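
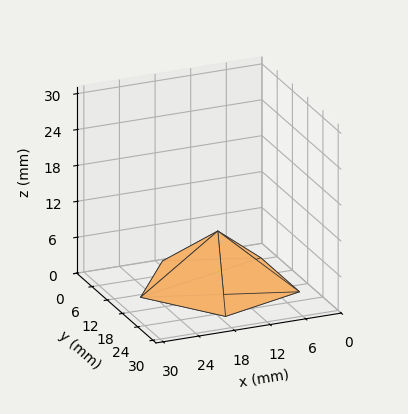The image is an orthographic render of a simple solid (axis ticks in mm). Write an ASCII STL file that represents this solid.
Reading the render: the shape is a regular 5-sided pyramid, base circumscribed radius ≈ 13 mm, apex at z ≈ 9 mm (dimensions read to the nearest mm from the axis ticks). For the STL, each face is triangulated and given an outward normal.

solid part
  facet normal 0.0000 0.0000 -1.0000
    outer loop
      vertex 2.5 20.6 0.0
      vertex 17.0 25.4 0.0
      vertex 26.0 13.0 0.0
    endloop
  endfacet
  facet normal 0.0000 0.0000 -1.0000
    outer loop
      vertex 2.5 5.4 0.0
      vertex 2.5 20.6 0.0
      vertex 26.0 13.0 0.0
    endloop
  endfacet
  facet normal 0.0000 0.0000 -1.0000
    outer loop
      vertex 17.0 0.6 0.0
      vertex 2.5 5.4 0.0
      vertex 26.0 13.0 0.0
    endloop
  endfacet
  facet normal 0.5261 0.3818 0.7599
    outer loop
      vertex 26.0 13.0 0.0
      vertex 17.0 25.4 0.0
      vertex 13.0 13.0 9.0
    endloop
  endfacet
  facet normal -0.2044 0.6173 0.7597
    outer loop
      vertex 17.0 25.4 0.0
      vertex 2.5 20.6 0.0
      vertex 13.0 13.0 9.0
    endloop
  endfacet
  facet normal -0.6508 0.0000 0.7593
    outer loop
      vertex 2.5 20.6 0.0
      vertex 2.5 5.4 0.0
      vertex 13.0 13.0 9.0
    endloop
  endfacet
  facet normal -0.2044 -0.6173 0.7597
    outer loop
      vertex 2.5 5.4 0.0
      vertex 17.0 0.6 0.0
      vertex 13.0 13.0 9.0
    endloop
  endfacet
  facet normal 0.5261 -0.3818 0.7599
    outer loop
      vertex 17.0 0.6 0.0
      vertex 26.0 13.0 0.0
      vertex 13.0 13.0 9.0
    endloop
  endfacet
endsolid part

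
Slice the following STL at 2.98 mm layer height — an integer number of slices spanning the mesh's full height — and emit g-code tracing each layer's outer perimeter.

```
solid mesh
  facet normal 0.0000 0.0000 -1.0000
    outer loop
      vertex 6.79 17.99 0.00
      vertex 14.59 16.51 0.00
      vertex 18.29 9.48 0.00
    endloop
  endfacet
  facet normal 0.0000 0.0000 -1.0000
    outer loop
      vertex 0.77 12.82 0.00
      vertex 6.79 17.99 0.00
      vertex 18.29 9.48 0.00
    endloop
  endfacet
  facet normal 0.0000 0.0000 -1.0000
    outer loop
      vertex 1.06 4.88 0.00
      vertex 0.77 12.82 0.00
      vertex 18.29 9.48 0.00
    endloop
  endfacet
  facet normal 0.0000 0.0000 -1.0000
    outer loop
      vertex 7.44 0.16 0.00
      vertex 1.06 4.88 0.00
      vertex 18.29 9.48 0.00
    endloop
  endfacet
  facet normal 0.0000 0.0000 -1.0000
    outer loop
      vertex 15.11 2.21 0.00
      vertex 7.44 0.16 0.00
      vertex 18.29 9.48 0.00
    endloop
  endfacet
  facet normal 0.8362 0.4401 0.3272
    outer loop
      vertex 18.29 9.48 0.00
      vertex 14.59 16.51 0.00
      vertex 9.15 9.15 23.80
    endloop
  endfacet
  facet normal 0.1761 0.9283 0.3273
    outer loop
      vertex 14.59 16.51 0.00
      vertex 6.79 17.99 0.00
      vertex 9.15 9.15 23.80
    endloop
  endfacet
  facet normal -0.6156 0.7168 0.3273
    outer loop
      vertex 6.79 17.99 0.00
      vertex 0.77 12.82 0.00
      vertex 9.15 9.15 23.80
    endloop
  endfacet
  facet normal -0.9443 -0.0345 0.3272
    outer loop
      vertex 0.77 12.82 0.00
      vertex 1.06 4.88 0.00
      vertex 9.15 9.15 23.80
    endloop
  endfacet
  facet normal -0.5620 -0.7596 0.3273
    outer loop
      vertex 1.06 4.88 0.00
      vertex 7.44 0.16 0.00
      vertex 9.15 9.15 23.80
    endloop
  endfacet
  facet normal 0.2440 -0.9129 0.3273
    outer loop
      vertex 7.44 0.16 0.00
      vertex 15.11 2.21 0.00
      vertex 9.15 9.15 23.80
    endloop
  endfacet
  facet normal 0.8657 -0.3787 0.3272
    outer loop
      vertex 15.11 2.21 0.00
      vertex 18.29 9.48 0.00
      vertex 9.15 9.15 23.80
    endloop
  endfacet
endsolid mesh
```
; perimeter-only toolpath
G21 ; units = mm
G90 ; absolute positioning
G28 ; home
; layer 1
G0 Z2.98
G0 X17.15 Y9.44
G1 X13.91 Y15.59
G1 X7.08 Y16.88
G1 X1.82 Y12.36
G1 X2.07 Y5.41
G1 X7.65 Y1.28
G1 X14.37 Y3.08
G1 X17.15 Y9.44
; layer 2
G0 Z5.95
G0 X16.00 Y9.40
G1 X13.23 Y14.67
G1 X7.38 Y15.78
G1 X2.87 Y11.90
G1 X3.08 Y5.95
G1 X7.87 Y2.41
G1 X13.62 Y3.95
G1 X16.00 Y9.40
; layer 3
G0 Z8.93
G0 X14.86 Y9.36
G1 X12.55 Y13.75
G1 X7.68 Y14.67
G1 X3.91 Y11.44
G1 X4.09 Y6.48
G1 X8.08 Y3.53
G1 X12.88 Y4.81
G1 X14.86 Y9.36
; layer 4
G0 Z11.90
G0 X13.72 Y9.32
G1 X11.87 Y12.83
G1 X7.97 Y13.57
G1 X4.96 Y10.98
G1 X5.11 Y7.02
G1 X8.29 Y4.66
G1 X12.13 Y5.68
G1 X13.72 Y9.32
; layer 5
G0 Z14.88
G0 X12.58 Y9.27
G1 X11.19 Y11.91
G1 X8.27 Y12.46
G1 X6.01 Y10.53
G1 X6.12 Y7.55
G1 X8.51 Y5.78
G1 X11.38 Y6.55
G1 X12.58 Y9.27
; layer 6
G0 Z17.85
G0 X11.44 Y9.23
G1 X10.51 Y10.99
G1 X8.56 Y11.36
G1 X7.06 Y10.07
G1 X7.13 Y8.08
G1 X8.72 Y6.90
G1 X10.64 Y7.42
G1 X11.44 Y9.23
; layer 7
G0 Z20.82
G0 X10.29 Y9.19
G1 X9.83 Y10.07
G1 X8.86 Y10.26
G1 X8.10 Y9.61
G1 X8.14 Y8.62
G1 X8.94 Y8.03
G1 X9.90 Y8.28
G1 X10.29 Y9.19
M2 ; end

The solid is a regular 7-sided pyramid, base circumscribed radius ≈ 9.15 mm, apex at z ≈ 23.8 mm. Slicing at Δz = 2.98 mm — 8 equal slices spanning the solid's height, so layer i sits at z = i·h/8 — gives 7 non-empty perimeters. Each is a 7-segment closed polygon; G0 lifts to the layer z and rapids to the start vertex, then G1 traces the edges. The cross-section shrinks linearly with z (the slice at the apex is degenerate and omitted).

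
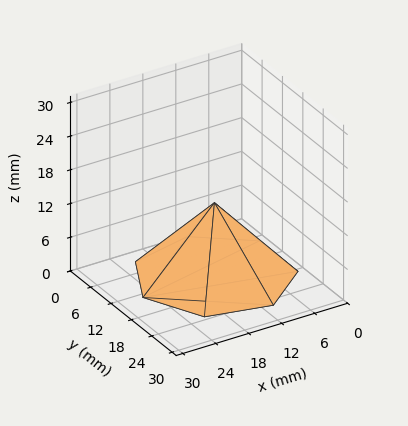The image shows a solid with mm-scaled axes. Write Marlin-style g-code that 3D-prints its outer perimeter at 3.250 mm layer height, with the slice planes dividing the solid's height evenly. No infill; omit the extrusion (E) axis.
Reading the render: the shape is a regular 7-sided pyramid, base circumscribed radius ≈ 13 mm, apex at z ≈ 13 mm (dimensions read to the nearest mm from the axis ticks). For the g-code, the solid's height is divided into equal slices at the stated Δz and each level perimeter traced with G1 moves after a G0 lift.

; perimeter-only toolpath
G21 ; units = mm
G90 ; absolute positioning
G28 ; home
; layer 1
G0 Z3.250
G0 X22.750 Y13.000
G1 X19.079 Y20.623
G1 X10.830 Y22.505
G1 X4.215 Y17.230
G1 X4.215 Y8.770
G1 X10.830 Y3.494
G1 X19.079 Y5.377
G1 X22.750 Y13.000
; layer 2
G0 Z6.500
G0 X19.500 Y13.000
G1 X17.053 Y18.082
G1 X11.553 Y19.337
G1 X7.143 Y15.820
G1 X7.143 Y10.180
G1 X11.553 Y6.663
G1 X17.053 Y7.918
G1 X19.500 Y13.000
; layer 3
G0 Z9.750
G0 X16.250 Y13.000
G1 X15.026 Y15.541
G1 X12.277 Y16.169
G1 X10.072 Y14.410
G1 X10.072 Y11.590
G1 X12.277 Y9.832
G1 X15.026 Y10.459
G1 X16.250 Y13.000
M2 ; end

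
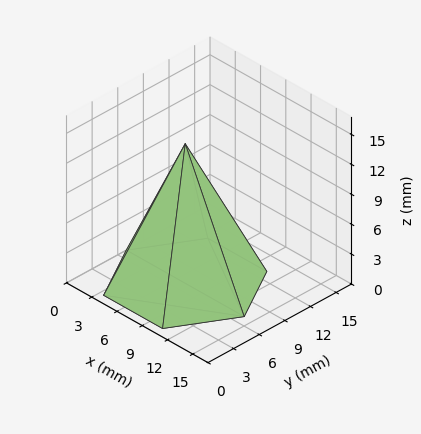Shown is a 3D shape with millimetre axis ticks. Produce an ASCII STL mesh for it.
Reading the render: the shape is a regular 6-sided pyramid, base circumscribed radius ≈ 7 mm, apex at z ≈ 14 mm (dimensions read to the nearest mm from the axis ticks). For the STL, each face is triangulated and given an outward normal.

solid part
  facet normal 0.0000 0.0000 -1.0000
    outer loop
      vertex 3.5 13.1 0.0
      vertex 10.5 13.1 0.0
      vertex 14.0 7.0 0.0
    endloop
  endfacet
  facet normal 0.0000 0.0000 -1.0000
    outer loop
      vertex 0.0 7.0 0.0
      vertex 3.5 13.1 0.0
      vertex 14.0 7.0 0.0
    endloop
  endfacet
  facet normal 0.0000 0.0000 -1.0000
    outer loop
      vertex 3.5 0.9 0.0
      vertex 0.0 7.0 0.0
      vertex 14.0 7.0 0.0
    endloop
  endfacet
  facet normal 0.0000 0.0000 -1.0000
    outer loop
      vertex 10.5 0.9 0.0
      vertex 3.5 0.9 0.0
      vertex 14.0 7.0 0.0
    endloop
  endfacet
  facet normal 0.7958 0.4566 0.3979
    outer loop
      vertex 14.0 7.0 0.0
      vertex 10.5 13.1 0.0
      vertex 7.0 7.0 14.0
    endloop
  endfacet
  facet normal 0.0000 0.9168 0.3994
    outer loop
      vertex 10.5 13.1 0.0
      vertex 3.5 13.1 0.0
      vertex 7.0 7.0 14.0
    endloop
  endfacet
  facet normal -0.7958 0.4566 0.3979
    outer loop
      vertex 3.5 13.1 0.0
      vertex 0.0 7.0 0.0
      vertex 7.0 7.0 14.0
    endloop
  endfacet
  facet normal -0.7958 -0.4566 0.3979
    outer loop
      vertex 0.0 7.0 0.0
      vertex 3.5 0.9 0.0
      vertex 7.0 7.0 14.0
    endloop
  endfacet
  facet normal 0.0000 -0.9168 0.3994
    outer loop
      vertex 3.5 0.9 0.0
      vertex 10.5 0.9 0.0
      vertex 7.0 7.0 14.0
    endloop
  endfacet
  facet normal 0.7958 -0.4566 0.3979
    outer loop
      vertex 10.5 0.9 0.0
      vertex 14.0 7.0 0.0
      vertex 7.0 7.0 14.0
    endloop
  endfacet
endsolid part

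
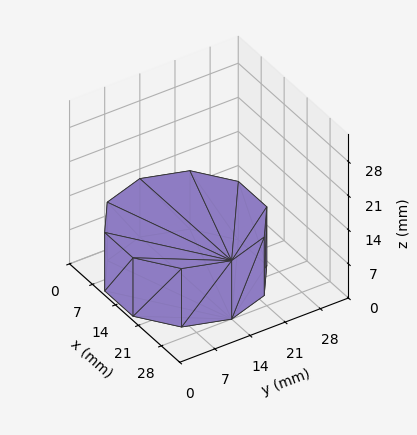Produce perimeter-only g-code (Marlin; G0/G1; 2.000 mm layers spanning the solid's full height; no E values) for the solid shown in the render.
Reading the render: the shape is a regular 10-sided prism (a cylinder approximated with 10 flat sides), circumscribed radius ≈ 14 mm, height ≈ 12 mm (dimensions read to the nearest mm from the axis ticks). For the g-code, the solid's height is divided into equal slices at the stated Δz and each level perimeter traced with G1 moves after a G0 lift.

; perimeter-only toolpath
G21 ; units = mm
G90 ; absolute positioning
G28 ; home
; layer 1
G0 Z2.000
G0 X28.000 Y14.000
G1 X25.326 Y22.229
G1 X18.326 Y27.315
G1 X9.674 Y27.315
G1 X2.674 Y22.229
G1 X0.000 Y14.000
G1 X2.674 Y5.771
G1 X9.674 Y0.685
G1 X18.326 Y0.685
G1 X25.326 Y5.771
G1 X28.000 Y14.000
; layer 2
G0 Z4.000
G0 X28.000 Y14.000
G1 X25.326 Y22.229
G1 X18.326 Y27.315
G1 X9.674 Y27.315
G1 X2.674 Y22.229
G1 X0.000 Y14.000
G1 X2.674 Y5.771
G1 X9.674 Y0.685
G1 X18.326 Y0.685
G1 X25.326 Y5.771
G1 X28.000 Y14.000
; layer 3
G0 Z6.000
G0 X28.000 Y14.000
G1 X25.326 Y22.229
G1 X18.326 Y27.315
G1 X9.674 Y27.315
G1 X2.674 Y22.229
G1 X0.000 Y14.000
G1 X2.674 Y5.771
G1 X9.674 Y0.685
G1 X18.326 Y0.685
G1 X25.326 Y5.771
G1 X28.000 Y14.000
; layer 4
G0 Z8.000
G0 X28.000 Y14.000
G1 X25.326 Y22.229
G1 X18.326 Y27.315
G1 X9.674 Y27.315
G1 X2.674 Y22.229
G1 X0.000 Y14.000
G1 X2.674 Y5.771
G1 X9.674 Y0.685
G1 X18.326 Y0.685
G1 X25.326 Y5.771
G1 X28.000 Y14.000
; layer 5
G0 Z10.000
G0 X28.000 Y14.000
G1 X25.326 Y22.229
G1 X18.326 Y27.315
G1 X9.674 Y27.315
G1 X2.674 Y22.229
G1 X0.000 Y14.000
G1 X2.674 Y5.771
G1 X9.674 Y0.685
G1 X18.326 Y0.685
G1 X25.326 Y5.771
G1 X28.000 Y14.000
; layer 6
G0 Z12.000
G0 X28.000 Y14.000
G1 X25.326 Y22.229
G1 X18.326 Y27.315
G1 X9.674 Y27.315
G1 X2.674 Y22.229
G1 X0.000 Y14.000
G1 X2.674 Y5.771
G1 X9.674 Y0.685
G1 X18.326 Y0.685
G1 X25.326 Y5.771
G1 X28.000 Y14.000
M2 ; end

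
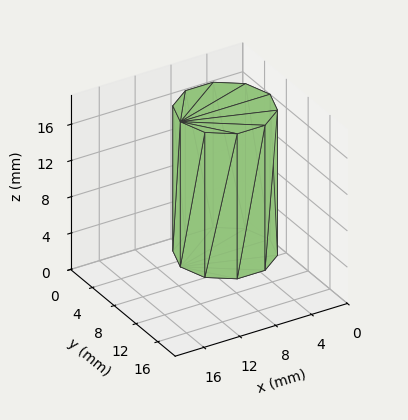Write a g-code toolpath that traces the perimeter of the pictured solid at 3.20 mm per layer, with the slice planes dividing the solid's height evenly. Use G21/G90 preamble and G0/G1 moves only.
Reading the render: the shape is a regular 10-sided prism (a cylinder approximated with 10 flat sides), circumscribed radius ≈ 5 mm, height ≈ 16 mm (dimensions read to the nearest mm from the axis ticks). For the g-code, the solid's height is divided into equal slices at the stated Δz and each level perimeter traced with G1 moves after a G0 lift.

; perimeter-only toolpath
G21 ; units = mm
G90 ; absolute positioning
G28 ; home
; layer 1
G0 Z3.20
G0 X10.00 Y5.00
G1 X9.05 Y7.94
G1 X6.55 Y9.76
G1 X3.45 Y9.76
G1 X0.95 Y7.94
G1 X0.00 Y5.00
G1 X0.95 Y2.06
G1 X3.45 Y0.24
G1 X6.55 Y0.24
G1 X9.05 Y2.06
G1 X10.00 Y5.00
; layer 2
G0 Z6.40
G0 X10.00 Y5.00
G1 X9.05 Y7.94
G1 X6.55 Y9.76
G1 X3.45 Y9.76
G1 X0.95 Y7.94
G1 X0.00 Y5.00
G1 X0.95 Y2.06
G1 X3.45 Y0.24
G1 X6.55 Y0.24
G1 X9.05 Y2.06
G1 X10.00 Y5.00
; layer 3
G0 Z9.60
G0 X10.00 Y5.00
G1 X9.05 Y7.94
G1 X6.55 Y9.76
G1 X3.45 Y9.76
G1 X0.95 Y7.94
G1 X0.00 Y5.00
G1 X0.95 Y2.06
G1 X3.45 Y0.24
G1 X6.55 Y0.24
G1 X9.05 Y2.06
G1 X10.00 Y5.00
; layer 4
G0 Z12.80
G0 X10.00 Y5.00
G1 X9.05 Y7.94
G1 X6.55 Y9.76
G1 X3.45 Y9.76
G1 X0.95 Y7.94
G1 X0.00 Y5.00
G1 X0.95 Y2.06
G1 X3.45 Y0.24
G1 X6.55 Y0.24
G1 X9.05 Y2.06
G1 X10.00 Y5.00
; layer 5
G0 Z16.00
G0 X10.00 Y5.00
G1 X9.05 Y7.94
G1 X6.55 Y9.76
G1 X3.45 Y9.76
G1 X0.95 Y7.94
G1 X0.00 Y5.00
G1 X0.95 Y2.06
G1 X3.45 Y0.24
G1 X6.55 Y0.24
G1 X9.05 Y2.06
G1 X10.00 Y5.00
M2 ; end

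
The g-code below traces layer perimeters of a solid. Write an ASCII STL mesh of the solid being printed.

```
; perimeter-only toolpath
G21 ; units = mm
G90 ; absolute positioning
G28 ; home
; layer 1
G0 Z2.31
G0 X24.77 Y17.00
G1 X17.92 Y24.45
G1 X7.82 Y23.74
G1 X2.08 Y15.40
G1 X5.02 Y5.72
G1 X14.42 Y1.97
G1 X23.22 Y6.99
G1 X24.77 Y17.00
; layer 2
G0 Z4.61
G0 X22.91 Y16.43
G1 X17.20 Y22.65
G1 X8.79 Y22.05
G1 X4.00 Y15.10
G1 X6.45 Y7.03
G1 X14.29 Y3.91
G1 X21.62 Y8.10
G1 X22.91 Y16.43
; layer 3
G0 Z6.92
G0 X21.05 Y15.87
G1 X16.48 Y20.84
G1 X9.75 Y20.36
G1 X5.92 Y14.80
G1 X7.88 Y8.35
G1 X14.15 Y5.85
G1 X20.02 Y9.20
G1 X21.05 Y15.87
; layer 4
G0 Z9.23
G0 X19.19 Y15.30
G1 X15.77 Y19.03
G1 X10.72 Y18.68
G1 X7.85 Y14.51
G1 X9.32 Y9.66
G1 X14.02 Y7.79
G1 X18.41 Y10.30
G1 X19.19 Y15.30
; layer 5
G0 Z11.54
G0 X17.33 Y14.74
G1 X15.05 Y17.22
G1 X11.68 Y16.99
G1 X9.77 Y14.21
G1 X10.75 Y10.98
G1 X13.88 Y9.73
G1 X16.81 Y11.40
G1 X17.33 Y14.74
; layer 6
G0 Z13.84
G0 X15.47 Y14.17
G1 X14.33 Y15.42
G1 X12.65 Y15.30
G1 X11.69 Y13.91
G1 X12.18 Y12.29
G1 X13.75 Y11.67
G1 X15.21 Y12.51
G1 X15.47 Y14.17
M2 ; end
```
solid part
  facet normal 0.0000 0.0000 -1.0000
    outer loop
      vertex 6.86 25.43 0.00
      vertex 18.64 26.26 0.00
      vertex 26.63 17.56 0.00
    endloop
  endfacet
  facet normal 0.0000 0.0000 -1.0000
    outer loop
      vertex 0.16 15.70 0.00
      vertex 6.86 25.43 0.00
      vertex 26.63 17.56 0.00
    endloop
  endfacet
  facet normal 0.0000 0.0000 -1.0000
    outer loop
      vertex 3.59 4.40 0.00
      vertex 0.16 15.70 0.00
      vertex 26.63 17.56 0.00
    endloop
  endfacet
  facet normal 0.0000 0.0000 -1.0000
    outer loop
      vertex 14.56 0.03 0.00
      vertex 3.59 4.40 0.00
      vertex 26.63 17.56 0.00
    endloop
  endfacet
  facet normal 0.0000 0.0000 -1.0000
    outer loop
      vertex 24.82 5.89 0.00
      vertex 14.56 0.03 0.00
      vertex 26.63 17.56 0.00
    endloop
  endfacet
  facet normal 0.5866 0.5387 0.6047
    outer loop
      vertex 26.63 17.56 0.00
      vertex 18.64 26.26 0.00
      vertex 13.61 13.61 16.15
    endloop
  endfacet
  facet normal -0.0560 0.7944 0.6048
    outer loop
      vertex 18.64 26.26 0.00
      vertex 6.86 25.43 0.00
      vertex 13.61 13.61 16.15
    endloop
  endfacet
  facet normal -0.6560 0.4517 0.6047
    outer loop
      vertex 6.86 25.43 0.00
      vertex 0.16 15.70 0.00
      vertex 13.61 13.61 16.15
    endloop
  endfacet
  facet normal -0.7621 -0.2313 0.6047
    outer loop
      vertex 0.16 15.70 0.00
      vertex 3.59 4.40 0.00
      vertex 13.61 13.61 16.15
    endloop
  endfacet
  facet normal -0.2947 -0.7399 0.6048
    outer loop
      vertex 3.59 4.40 0.00
      vertex 14.56 0.03 0.00
      vertex 13.61 13.61 16.15
    endloop
  endfacet
  facet normal 0.3950 -0.6916 0.6047
    outer loop
      vertex 14.56 0.03 0.00
      vertex 24.82 5.89 0.00
      vertex 13.61 13.61 16.15
    endloop
  endfacet
  facet normal 0.7871 -0.1221 0.6047
    outer loop
      vertex 24.82 5.89 0.00
      vertex 26.63 17.56 0.00
      vertex 13.61 13.61 16.15
    endloop
  endfacet
endsolid part

The G0 Z moves step by Δz≈2.31 mm. The G1 loops shrink linearly with z, so the solid tapers from its base footprint up to z≈16.1. Closing with a flat bottom cap and the tapered top and triangulating gives 12 facets — a regular 7-sided pyramid, base circumscribed radius ≈ 13.6 mm, apex at z ≈ 16.1 mm.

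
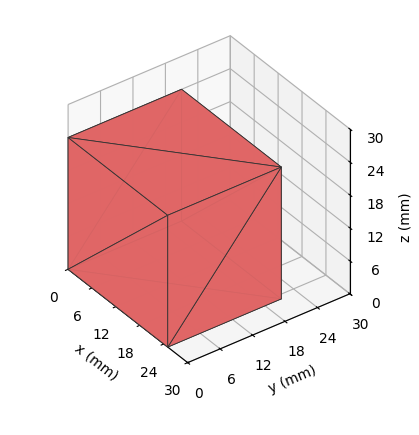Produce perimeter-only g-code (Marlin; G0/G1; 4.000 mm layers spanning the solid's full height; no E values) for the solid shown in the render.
Reading the render: the shape is a rectangular box, roughly 25 × 21 mm footprint and 24 mm tall (dimensions read to the nearest mm from the axis ticks). For the g-code, the solid's height is divided into equal slices at the stated Δz and each level perimeter traced with G1 moves after a G0 lift.

; perimeter-only toolpath
G21 ; units = mm
G90 ; absolute positioning
G28 ; home
; layer 1
G0 Z4.000
G0 X0.000 Y0.000
G1 X25.000 Y0.000
G1 X25.000 Y21.000
G1 X0.000 Y21.000
G1 X0.000 Y0.000
; layer 2
G0 Z8.000
G0 X0.000 Y0.000
G1 X25.000 Y0.000
G1 X25.000 Y21.000
G1 X0.000 Y21.000
G1 X0.000 Y0.000
; layer 3
G0 Z12.000
G0 X0.000 Y0.000
G1 X25.000 Y0.000
G1 X25.000 Y21.000
G1 X0.000 Y21.000
G1 X0.000 Y0.000
; layer 4
G0 Z16.000
G0 X0.000 Y0.000
G1 X25.000 Y0.000
G1 X25.000 Y21.000
G1 X0.000 Y21.000
G1 X0.000 Y0.000
; layer 5
G0 Z20.000
G0 X0.000 Y0.000
G1 X25.000 Y0.000
G1 X25.000 Y21.000
G1 X0.000 Y21.000
G1 X0.000 Y0.000
; layer 6
G0 Z24.000
G0 X0.000 Y0.000
G1 X25.000 Y0.000
G1 X25.000 Y21.000
G1 X0.000 Y21.000
G1 X0.000 Y0.000
M2 ; end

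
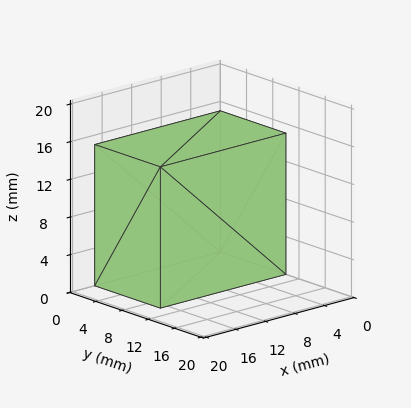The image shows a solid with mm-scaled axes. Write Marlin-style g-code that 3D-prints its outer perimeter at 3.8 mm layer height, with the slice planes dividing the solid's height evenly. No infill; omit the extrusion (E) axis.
Reading the render: the shape is a rectangular box, roughly 17 × 10 mm footprint and 15 mm tall (dimensions read to the nearest mm from the axis ticks). For the g-code, the solid's height is divided into equal slices at the stated Δz and each level perimeter traced with G1 moves after a G0 lift.

; perimeter-only toolpath
G21 ; units = mm
G90 ; absolute positioning
G28 ; home
; layer 1
G0 Z3.8
G0 X0.0 Y0.0
G1 X17.0 Y0.0
G1 X17.0 Y10.0
G1 X0.0 Y10.0
G1 X0.0 Y0.0
; layer 2
G0 Z7.5
G0 X0.0 Y0.0
G1 X17.0 Y0.0
G1 X17.0 Y10.0
G1 X0.0 Y10.0
G1 X0.0 Y0.0
; layer 3
G0 Z11.2
G0 X0.0 Y0.0
G1 X17.0 Y0.0
G1 X17.0 Y10.0
G1 X0.0 Y10.0
G1 X0.0 Y0.0
; layer 4
G0 Z15.0
G0 X0.0 Y0.0
G1 X17.0 Y0.0
G1 X17.0 Y10.0
G1 X0.0 Y10.0
G1 X0.0 Y0.0
M2 ; end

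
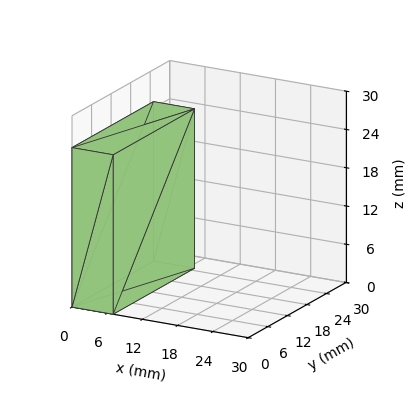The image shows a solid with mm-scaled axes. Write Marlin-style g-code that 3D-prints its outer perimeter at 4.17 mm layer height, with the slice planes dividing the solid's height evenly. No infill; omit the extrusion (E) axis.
Reading the render: the shape is a rectangular box, roughly 7 × 25 mm footprint and 25 mm tall (dimensions read to the nearest mm from the axis ticks). For the g-code, the solid's height is divided into equal slices at the stated Δz and each level perimeter traced with G1 moves after a G0 lift.

; perimeter-only toolpath
G21 ; units = mm
G90 ; absolute positioning
G28 ; home
; layer 1
G0 Z4.17
G0 X0.00 Y0.00
G1 X7.00 Y0.00
G1 X7.00 Y25.00
G1 X0.00 Y25.00
G1 X0.00 Y0.00
; layer 2
G0 Z8.33
G0 X0.00 Y0.00
G1 X7.00 Y0.00
G1 X7.00 Y25.00
G1 X0.00 Y25.00
G1 X0.00 Y0.00
; layer 3
G0 Z12.50
G0 X0.00 Y0.00
G1 X7.00 Y0.00
G1 X7.00 Y25.00
G1 X0.00 Y25.00
G1 X0.00 Y0.00
; layer 4
G0 Z16.67
G0 X0.00 Y0.00
G1 X7.00 Y0.00
G1 X7.00 Y25.00
G1 X0.00 Y25.00
G1 X0.00 Y0.00
; layer 5
G0 Z20.83
G0 X0.00 Y0.00
G1 X7.00 Y0.00
G1 X7.00 Y25.00
G1 X0.00 Y25.00
G1 X0.00 Y0.00
; layer 6
G0 Z25.00
G0 X0.00 Y0.00
G1 X7.00 Y0.00
G1 X7.00 Y25.00
G1 X0.00 Y25.00
G1 X0.00 Y0.00
M2 ; end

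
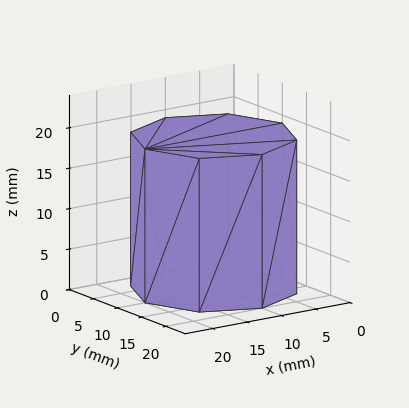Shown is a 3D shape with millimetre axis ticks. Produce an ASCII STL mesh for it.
Reading the render: the shape is a regular 8-sided prism (a cylinder approximated with 8 flat sides), circumscribed radius ≈ 10 mm, height ≈ 19 mm (dimensions read to the nearest mm from the axis ticks). For the STL, each face is triangulated and given an outward normal.

solid part
  facet normal 0.0000 0.0000 -1.0000
    outer loop
      vertex 10.0 20.0 0.0
      vertex 17.1 17.1 0.0
      vertex 20.0 10.0 0.0
    endloop
  endfacet
  facet normal 0.0000 0.0000 -1.0000
    outer loop
      vertex 2.9 17.1 0.0
      vertex 10.0 20.0 0.0
      vertex 20.0 10.0 0.0
    endloop
  endfacet
  facet normal 0.0000 0.0000 -1.0000
    outer loop
      vertex 0.0 10.0 0.0
      vertex 2.9 17.1 0.0
      vertex 20.0 10.0 0.0
    endloop
  endfacet
  facet normal 0.0000 0.0000 -1.0000
    outer loop
      vertex 2.9 2.9 0.0
      vertex 0.0 10.0 0.0
      vertex 20.0 10.0 0.0
    endloop
  endfacet
  facet normal 0.0000 0.0000 -1.0000
    outer loop
      vertex 10.0 0.0 0.0
      vertex 2.9 2.9 0.0
      vertex 20.0 10.0 0.0
    endloop
  endfacet
  facet normal 0.0000 0.0000 -1.0000
    outer loop
      vertex 17.1 2.9 0.0
      vertex 10.0 0.0 0.0
      vertex 20.0 10.0 0.0
    endloop
  endfacet
  facet normal 0.0000 0.0000 1.0000
    outer loop
      vertex 20.0 10.0 19.0
      vertex 17.1 17.1 19.0
      vertex 10.0 20.0 19.0
    endloop
  endfacet
  facet normal 0.0000 0.0000 1.0000
    outer loop
      vertex 20.0 10.0 19.0
      vertex 10.0 20.0 19.0
      vertex 2.9 17.1 19.0
    endloop
  endfacet
  facet normal 0.0000 0.0000 1.0000
    outer loop
      vertex 20.0 10.0 19.0
      vertex 2.9 17.1 19.0
      vertex 0.0 10.0 19.0
    endloop
  endfacet
  facet normal 0.0000 0.0000 1.0000
    outer loop
      vertex 20.0 10.0 19.0
      vertex 0.0 10.0 19.0
      vertex 2.9 2.9 19.0
    endloop
  endfacet
  facet normal 0.0000 0.0000 1.0000
    outer loop
      vertex 20.0 10.0 19.0
      vertex 2.9 2.9 19.0
      vertex 10.0 0.0 19.0
    endloop
  endfacet
  facet normal 0.0000 0.0000 1.0000
    outer loop
      vertex 20.0 10.0 19.0
      vertex 10.0 0.0 19.0
      vertex 17.1 2.9 19.0
    endloop
  endfacet
  facet normal 0.9258 0.3781 0.0000
    outer loop
      vertex 20.0 10.0 0.0
      vertex 17.1 17.1 0.0
      vertex 17.1 17.1 19.0
    endloop
  endfacet
  facet normal 0.9258 0.3781 0.0000
    outer loop
      vertex 20.0 10.0 0.0
      vertex 17.1 17.1 19.0
      vertex 20.0 10.0 19.0
    endloop
  endfacet
  facet normal 0.3781 0.9258 0.0000
    outer loop
      vertex 17.1 17.1 0.0
      vertex 10.0 20.0 0.0
      vertex 10.0 20.0 19.0
    endloop
  endfacet
  facet normal 0.3781 0.9258 0.0000
    outer loop
      vertex 17.1 17.1 0.0
      vertex 10.0 20.0 19.0
      vertex 17.1 17.1 19.0
    endloop
  endfacet
  facet normal -0.3781 0.9258 0.0000
    outer loop
      vertex 10.0 20.0 0.0
      vertex 2.9 17.1 0.0
      vertex 2.9 17.1 19.0
    endloop
  endfacet
  facet normal -0.3781 0.9258 0.0000
    outer loop
      vertex 10.0 20.0 0.0
      vertex 2.9 17.1 19.0
      vertex 10.0 20.0 19.0
    endloop
  endfacet
  facet normal -0.9258 0.3781 0.0000
    outer loop
      vertex 2.9 17.1 0.0
      vertex 0.0 10.0 0.0
      vertex 0.0 10.0 19.0
    endloop
  endfacet
  facet normal -0.9258 0.3781 0.0000
    outer loop
      vertex 2.9 17.1 0.0
      vertex 0.0 10.0 19.0
      vertex 2.9 17.1 19.0
    endloop
  endfacet
  facet normal -0.9258 -0.3781 0.0000
    outer loop
      vertex 0.0 10.0 0.0
      vertex 2.9 2.9 0.0
      vertex 2.9 2.9 19.0
    endloop
  endfacet
  facet normal -0.9258 -0.3781 0.0000
    outer loop
      vertex 0.0 10.0 0.0
      vertex 2.9 2.9 19.0
      vertex 0.0 10.0 19.0
    endloop
  endfacet
  facet normal -0.3781 -0.9258 0.0000
    outer loop
      vertex 2.9 2.9 0.0
      vertex 10.0 0.0 0.0
      vertex 10.0 0.0 19.0
    endloop
  endfacet
  facet normal -0.3781 -0.9258 0.0000
    outer loop
      vertex 2.9 2.9 0.0
      vertex 10.0 0.0 19.0
      vertex 2.9 2.9 19.0
    endloop
  endfacet
  facet normal 0.3781 -0.9258 0.0000
    outer loop
      vertex 10.0 0.0 0.0
      vertex 17.1 2.9 0.0
      vertex 17.1 2.9 19.0
    endloop
  endfacet
  facet normal 0.3781 -0.9258 0.0000
    outer loop
      vertex 10.0 0.0 0.0
      vertex 17.1 2.9 19.0
      vertex 10.0 0.0 19.0
    endloop
  endfacet
  facet normal 0.9258 -0.3781 0.0000
    outer loop
      vertex 17.1 2.9 0.0
      vertex 20.0 10.0 0.0
      vertex 20.0 10.0 19.0
    endloop
  endfacet
  facet normal 0.9258 -0.3781 0.0000
    outer loop
      vertex 17.1 2.9 0.0
      vertex 20.0 10.0 19.0
      vertex 17.1 2.9 19.0
    endloop
  endfacet
endsolid part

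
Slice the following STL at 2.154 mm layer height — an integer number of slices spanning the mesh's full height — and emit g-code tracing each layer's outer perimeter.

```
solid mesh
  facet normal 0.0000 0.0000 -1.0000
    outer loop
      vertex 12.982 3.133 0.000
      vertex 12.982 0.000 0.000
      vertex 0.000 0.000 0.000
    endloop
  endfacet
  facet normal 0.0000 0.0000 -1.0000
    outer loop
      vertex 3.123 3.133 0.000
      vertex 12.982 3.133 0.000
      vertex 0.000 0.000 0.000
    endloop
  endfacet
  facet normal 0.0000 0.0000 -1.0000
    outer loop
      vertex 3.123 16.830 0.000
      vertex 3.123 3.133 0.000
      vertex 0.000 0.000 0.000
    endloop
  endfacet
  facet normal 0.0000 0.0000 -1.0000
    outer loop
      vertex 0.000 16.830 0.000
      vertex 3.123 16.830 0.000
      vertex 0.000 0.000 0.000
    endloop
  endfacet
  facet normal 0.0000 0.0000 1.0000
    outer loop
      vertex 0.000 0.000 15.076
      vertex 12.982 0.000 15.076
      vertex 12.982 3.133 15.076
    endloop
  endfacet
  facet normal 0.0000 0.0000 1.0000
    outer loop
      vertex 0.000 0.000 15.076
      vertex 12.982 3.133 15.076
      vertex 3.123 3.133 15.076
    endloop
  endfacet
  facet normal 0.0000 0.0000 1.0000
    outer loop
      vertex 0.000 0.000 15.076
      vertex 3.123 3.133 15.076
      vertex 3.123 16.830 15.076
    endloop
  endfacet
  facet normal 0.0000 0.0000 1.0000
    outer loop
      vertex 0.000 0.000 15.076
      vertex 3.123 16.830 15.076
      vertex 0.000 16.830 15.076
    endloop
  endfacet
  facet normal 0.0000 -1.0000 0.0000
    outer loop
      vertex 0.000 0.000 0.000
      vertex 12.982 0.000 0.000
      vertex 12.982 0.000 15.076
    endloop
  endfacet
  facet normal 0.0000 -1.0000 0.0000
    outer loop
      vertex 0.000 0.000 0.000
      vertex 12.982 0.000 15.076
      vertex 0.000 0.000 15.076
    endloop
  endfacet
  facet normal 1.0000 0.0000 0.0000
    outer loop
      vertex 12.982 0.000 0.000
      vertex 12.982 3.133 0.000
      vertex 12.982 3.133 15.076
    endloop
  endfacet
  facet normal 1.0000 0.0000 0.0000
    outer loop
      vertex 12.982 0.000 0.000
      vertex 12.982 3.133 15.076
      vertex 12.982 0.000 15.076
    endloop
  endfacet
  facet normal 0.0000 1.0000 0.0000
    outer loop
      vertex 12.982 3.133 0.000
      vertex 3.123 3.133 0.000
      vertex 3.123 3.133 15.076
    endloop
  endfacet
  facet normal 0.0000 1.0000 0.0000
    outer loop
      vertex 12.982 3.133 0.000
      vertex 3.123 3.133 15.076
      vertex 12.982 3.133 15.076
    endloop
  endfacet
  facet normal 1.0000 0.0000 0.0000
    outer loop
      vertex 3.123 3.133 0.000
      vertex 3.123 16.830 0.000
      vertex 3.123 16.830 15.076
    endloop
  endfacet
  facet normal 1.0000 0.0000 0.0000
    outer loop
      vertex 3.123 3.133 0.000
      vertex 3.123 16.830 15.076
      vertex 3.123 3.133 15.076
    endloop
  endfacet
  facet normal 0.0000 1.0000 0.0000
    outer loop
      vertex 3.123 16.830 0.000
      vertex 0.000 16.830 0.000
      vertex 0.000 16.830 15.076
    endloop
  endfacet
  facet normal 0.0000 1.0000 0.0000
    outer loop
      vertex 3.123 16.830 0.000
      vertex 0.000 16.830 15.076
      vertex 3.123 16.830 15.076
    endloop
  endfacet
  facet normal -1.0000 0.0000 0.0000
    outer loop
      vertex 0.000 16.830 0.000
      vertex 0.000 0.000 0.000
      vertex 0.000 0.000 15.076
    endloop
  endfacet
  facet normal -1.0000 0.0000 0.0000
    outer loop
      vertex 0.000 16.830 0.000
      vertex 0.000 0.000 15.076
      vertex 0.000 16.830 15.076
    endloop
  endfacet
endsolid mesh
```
; perimeter-only toolpath
G21 ; units = mm
G90 ; absolute positioning
G28 ; home
; layer 1
G0 Z2.154
G0 X0.000 Y0.000
G1 X12.982 Y0.000
G1 X12.982 Y3.133
G1 X3.123 Y3.133
G1 X3.123 Y16.830
G1 X0.000 Y16.830
G1 X0.000 Y0.000
; layer 2
G0 Z4.307
G0 X0.000 Y0.000
G1 X12.982 Y0.000
G1 X12.982 Y3.133
G1 X3.123 Y3.133
G1 X3.123 Y16.830
G1 X0.000 Y16.830
G1 X0.000 Y0.000
; layer 3
G0 Z6.461
G0 X0.000 Y0.000
G1 X12.982 Y0.000
G1 X12.982 Y3.133
G1 X3.123 Y3.133
G1 X3.123 Y16.830
G1 X0.000 Y16.830
G1 X0.000 Y0.000
; layer 4
G0 Z8.615
G0 X0.000 Y0.000
G1 X12.982 Y0.000
G1 X12.982 Y3.133
G1 X3.123 Y3.133
G1 X3.123 Y16.830
G1 X0.000 Y16.830
G1 X0.000 Y0.000
; layer 5
G0 Z10.769
G0 X0.000 Y0.000
G1 X12.982 Y0.000
G1 X12.982 Y3.133
G1 X3.123 Y3.133
G1 X3.123 Y16.830
G1 X0.000 Y16.830
G1 X0.000 Y0.000
; layer 6
G0 Z12.922
G0 X0.000 Y0.000
G1 X12.982 Y0.000
G1 X12.982 Y3.133
G1 X3.123 Y3.133
G1 X3.123 Y16.830
G1 X0.000 Y16.830
G1 X0.000 Y0.000
; layer 7
G0 Z15.076
G0 X0.000 Y0.000
G1 X12.982 Y0.000
G1 X12.982 Y3.133
G1 X3.123 Y3.133
G1 X3.123 Y16.830
G1 X0.000 Y16.830
G1 X0.000 Y0.000
M2 ; end

The solid is an L-shaped prism: outer 13 × 16.8 mm, arm thicknesses ≈ 3.13 mm (horizontal) and 3.12 mm (vertical), extruded 15.1 mm in z. Slicing at Δz = 2.154 mm — 7 equal slices spanning the solid's height, so layer i sits at z = i·h/7 — gives 7 non-empty perimeters. Each is a 6-segment closed polygon; G0 lifts to the layer z and rapids to the start vertex, then G1 traces the edges.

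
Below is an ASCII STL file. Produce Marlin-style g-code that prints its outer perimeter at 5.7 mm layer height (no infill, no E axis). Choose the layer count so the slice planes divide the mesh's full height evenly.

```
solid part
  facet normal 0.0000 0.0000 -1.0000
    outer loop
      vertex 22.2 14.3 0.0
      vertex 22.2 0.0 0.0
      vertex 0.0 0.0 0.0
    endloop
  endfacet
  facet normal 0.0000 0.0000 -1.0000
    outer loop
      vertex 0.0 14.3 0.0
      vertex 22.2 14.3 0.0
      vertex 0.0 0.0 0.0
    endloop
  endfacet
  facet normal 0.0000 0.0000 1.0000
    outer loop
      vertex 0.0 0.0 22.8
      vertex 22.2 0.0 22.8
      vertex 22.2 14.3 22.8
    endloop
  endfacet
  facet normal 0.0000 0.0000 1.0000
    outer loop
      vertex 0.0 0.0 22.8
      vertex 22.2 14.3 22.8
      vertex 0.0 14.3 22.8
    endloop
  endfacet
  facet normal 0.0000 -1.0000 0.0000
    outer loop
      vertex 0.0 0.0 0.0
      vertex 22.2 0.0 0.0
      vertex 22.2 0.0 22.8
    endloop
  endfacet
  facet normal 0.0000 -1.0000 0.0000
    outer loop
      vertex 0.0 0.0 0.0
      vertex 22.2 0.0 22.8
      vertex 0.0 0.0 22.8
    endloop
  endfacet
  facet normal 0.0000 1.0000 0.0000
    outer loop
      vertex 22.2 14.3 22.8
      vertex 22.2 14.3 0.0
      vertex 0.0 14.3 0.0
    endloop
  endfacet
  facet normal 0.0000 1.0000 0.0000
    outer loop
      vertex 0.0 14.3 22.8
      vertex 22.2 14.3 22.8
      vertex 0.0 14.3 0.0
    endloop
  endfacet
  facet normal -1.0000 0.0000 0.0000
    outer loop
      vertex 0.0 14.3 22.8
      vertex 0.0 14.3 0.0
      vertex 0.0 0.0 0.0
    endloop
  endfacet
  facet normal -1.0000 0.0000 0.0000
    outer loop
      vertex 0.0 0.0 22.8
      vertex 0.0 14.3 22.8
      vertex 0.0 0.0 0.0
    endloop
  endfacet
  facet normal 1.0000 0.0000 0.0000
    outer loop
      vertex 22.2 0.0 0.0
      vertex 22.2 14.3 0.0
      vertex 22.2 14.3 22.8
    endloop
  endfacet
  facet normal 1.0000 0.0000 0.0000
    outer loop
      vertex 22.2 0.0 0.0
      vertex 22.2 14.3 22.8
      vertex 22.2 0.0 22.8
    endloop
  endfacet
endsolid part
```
; perimeter-only toolpath
G21 ; units = mm
G90 ; absolute positioning
G28 ; home
; layer 1
G0 Z5.7
G0 X0.0 Y0.0
G1 X22.2 Y0.0
G1 X22.2 Y14.3
G1 X0.0 Y14.3
G1 X0.0 Y0.0
; layer 2
G0 Z11.4
G0 X0.0 Y0.0
G1 X22.2 Y0.0
G1 X22.2 Y14.3
G1 X0.0 Y14.3
G1 X0.0 Y0.0
; layer 3
G0 Z17.1
G0 X0.0 Y0.0
G1 X22.2 Y0.0
G1 X22.2 Y14.3
G1 X0.0 Y14.3
G1 X0.0 Y0.0
; layer 4
G0 Z22.8
G0 X0.0 Y0.0
G1 X22.2 Y0.0
G1 X22.2 Y14.3
G1 X0.0 Y14.3
G1 X0.0 Y0.0
M2 ; end

The solid is a rectangular box, roughly 22.2 × 14.3 mm footprint and 22.8 mm tall. Slicing at Δz = 5.7 mm — 4 equal slices spanning the solid's height, so layer i sits at z = i·h/4 — gives 4 non-empty perimeters. Each is a 4-segment closed polygon; G0 lifts to the layer z and rapids to the start vertex, then G1 traces the edges.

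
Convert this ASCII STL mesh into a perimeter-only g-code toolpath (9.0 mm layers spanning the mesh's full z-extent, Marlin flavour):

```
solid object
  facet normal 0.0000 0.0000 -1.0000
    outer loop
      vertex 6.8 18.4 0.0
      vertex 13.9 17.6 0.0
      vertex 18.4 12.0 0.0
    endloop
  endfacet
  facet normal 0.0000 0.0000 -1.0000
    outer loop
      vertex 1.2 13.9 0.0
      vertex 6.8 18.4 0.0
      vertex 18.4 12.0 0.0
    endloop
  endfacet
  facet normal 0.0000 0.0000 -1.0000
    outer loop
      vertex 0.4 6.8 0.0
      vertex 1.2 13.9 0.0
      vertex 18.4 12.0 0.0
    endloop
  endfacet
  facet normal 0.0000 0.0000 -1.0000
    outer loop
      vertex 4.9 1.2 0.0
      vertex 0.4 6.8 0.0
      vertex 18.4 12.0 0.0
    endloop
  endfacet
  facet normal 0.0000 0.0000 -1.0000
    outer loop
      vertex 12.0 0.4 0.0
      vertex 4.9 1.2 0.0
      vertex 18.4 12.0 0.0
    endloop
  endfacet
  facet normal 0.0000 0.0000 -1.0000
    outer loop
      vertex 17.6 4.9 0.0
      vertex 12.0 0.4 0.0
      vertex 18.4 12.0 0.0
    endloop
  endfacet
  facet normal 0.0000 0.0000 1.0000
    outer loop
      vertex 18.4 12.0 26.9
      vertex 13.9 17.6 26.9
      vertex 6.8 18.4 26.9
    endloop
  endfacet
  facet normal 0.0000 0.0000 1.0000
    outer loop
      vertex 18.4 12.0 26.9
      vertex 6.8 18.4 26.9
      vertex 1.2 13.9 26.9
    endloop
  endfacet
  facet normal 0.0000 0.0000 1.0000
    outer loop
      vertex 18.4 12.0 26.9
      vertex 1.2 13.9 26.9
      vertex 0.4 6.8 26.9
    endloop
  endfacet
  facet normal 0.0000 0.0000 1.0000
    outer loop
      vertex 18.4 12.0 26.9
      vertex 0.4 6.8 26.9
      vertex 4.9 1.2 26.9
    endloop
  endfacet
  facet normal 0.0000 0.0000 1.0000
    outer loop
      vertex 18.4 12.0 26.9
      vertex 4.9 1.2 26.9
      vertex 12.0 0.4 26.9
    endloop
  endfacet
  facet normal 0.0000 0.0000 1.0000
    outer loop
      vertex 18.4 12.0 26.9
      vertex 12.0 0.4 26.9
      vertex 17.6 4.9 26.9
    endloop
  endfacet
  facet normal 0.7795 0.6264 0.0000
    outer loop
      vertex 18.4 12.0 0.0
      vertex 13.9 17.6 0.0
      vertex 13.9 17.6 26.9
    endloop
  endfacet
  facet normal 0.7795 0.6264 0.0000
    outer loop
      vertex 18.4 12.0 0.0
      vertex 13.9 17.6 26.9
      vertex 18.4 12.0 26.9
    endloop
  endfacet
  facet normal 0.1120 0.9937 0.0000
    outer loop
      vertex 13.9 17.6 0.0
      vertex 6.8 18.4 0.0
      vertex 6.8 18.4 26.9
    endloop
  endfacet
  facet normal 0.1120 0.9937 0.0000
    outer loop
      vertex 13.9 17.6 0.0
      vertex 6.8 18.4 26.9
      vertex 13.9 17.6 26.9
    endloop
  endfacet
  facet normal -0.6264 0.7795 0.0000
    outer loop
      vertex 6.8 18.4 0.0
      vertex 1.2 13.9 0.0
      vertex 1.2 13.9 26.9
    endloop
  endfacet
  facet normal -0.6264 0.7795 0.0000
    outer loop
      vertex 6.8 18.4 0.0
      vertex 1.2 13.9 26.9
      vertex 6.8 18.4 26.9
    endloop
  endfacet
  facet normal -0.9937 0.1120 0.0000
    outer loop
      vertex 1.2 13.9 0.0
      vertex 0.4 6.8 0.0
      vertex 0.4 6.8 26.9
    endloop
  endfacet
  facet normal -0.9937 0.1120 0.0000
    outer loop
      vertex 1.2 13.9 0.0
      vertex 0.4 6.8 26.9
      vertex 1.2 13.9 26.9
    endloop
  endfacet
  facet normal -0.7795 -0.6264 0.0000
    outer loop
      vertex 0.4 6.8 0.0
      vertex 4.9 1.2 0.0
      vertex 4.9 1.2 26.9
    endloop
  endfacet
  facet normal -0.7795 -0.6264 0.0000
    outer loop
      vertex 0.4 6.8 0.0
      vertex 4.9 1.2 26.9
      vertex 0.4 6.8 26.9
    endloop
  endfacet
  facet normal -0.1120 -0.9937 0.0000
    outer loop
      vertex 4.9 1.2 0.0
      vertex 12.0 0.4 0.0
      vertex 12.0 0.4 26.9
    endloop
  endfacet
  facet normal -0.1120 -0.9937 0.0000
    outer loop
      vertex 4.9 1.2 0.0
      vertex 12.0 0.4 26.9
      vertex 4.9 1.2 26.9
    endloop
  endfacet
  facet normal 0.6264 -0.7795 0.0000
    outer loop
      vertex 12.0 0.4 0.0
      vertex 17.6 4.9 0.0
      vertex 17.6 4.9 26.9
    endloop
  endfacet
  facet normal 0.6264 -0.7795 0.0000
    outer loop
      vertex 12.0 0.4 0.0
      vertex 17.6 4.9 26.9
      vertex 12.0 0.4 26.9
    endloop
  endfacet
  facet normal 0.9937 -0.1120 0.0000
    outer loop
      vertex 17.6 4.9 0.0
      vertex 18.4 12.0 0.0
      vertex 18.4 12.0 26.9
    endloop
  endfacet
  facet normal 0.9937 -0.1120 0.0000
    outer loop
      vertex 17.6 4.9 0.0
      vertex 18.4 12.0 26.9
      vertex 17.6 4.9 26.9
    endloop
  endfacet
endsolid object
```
; perimeter-only toolpath
G21 ; units = mm
G90 ; absolute positioning
G28 ; home
; layer 1
G0 Z9.0
G0 X18.4 Y12.0
G1 X13.9 Y17.6
G1 X6.8 Y18.4
G1 X1.2 Y13.9
G1 X0.4 Y6.8
G1 X4.9 Y1.2
G1 X12.0 Y0.4
G1 X17.6 Y4.9
G1 X18.4 Y12.0
; layer 2
G0 Z17.9
G0 X18.4 Y12.0
G1 X13.9 Y17.6
G1 X6.8 Y18.4
G1 X1.2 Y13.9
G1 X0.4 Y6.8
G1 X4.9 Y1.2
G1 X12.0 Y0.4
G1 X17.6 Y4.9
G1 X18.4 Y12.0
; layer 3
G0 Z26.9
G0 X18.4 Y12.0
G1 X13.9 Y17.6
G1 X6.8 Y18.4
G1 X1.2 Y13.9
G1 X0.4 Y6.8
G1 X4.9 Y1.2
G1 X12.0 Y0.4
G1 X17.6 Y4.9
G1 X18.4 Y12.0
M2 ; end

The solid is a regular 8-sided prism (a cylinder approximated with 8 flat sides), circumscribed radius ≈ 9.4 mm, height ≈ 26.9 mm. Slicing at Δz = 9.0 mm — 3 equal slices spanning the solid's height, so layer i sits at z = i·h/3 — gives 3 non-empty perimeters. Each is a 8-segment closed polygon; G0 lifts to the layer z and rapids to the start vertex, then G1 traces the edges.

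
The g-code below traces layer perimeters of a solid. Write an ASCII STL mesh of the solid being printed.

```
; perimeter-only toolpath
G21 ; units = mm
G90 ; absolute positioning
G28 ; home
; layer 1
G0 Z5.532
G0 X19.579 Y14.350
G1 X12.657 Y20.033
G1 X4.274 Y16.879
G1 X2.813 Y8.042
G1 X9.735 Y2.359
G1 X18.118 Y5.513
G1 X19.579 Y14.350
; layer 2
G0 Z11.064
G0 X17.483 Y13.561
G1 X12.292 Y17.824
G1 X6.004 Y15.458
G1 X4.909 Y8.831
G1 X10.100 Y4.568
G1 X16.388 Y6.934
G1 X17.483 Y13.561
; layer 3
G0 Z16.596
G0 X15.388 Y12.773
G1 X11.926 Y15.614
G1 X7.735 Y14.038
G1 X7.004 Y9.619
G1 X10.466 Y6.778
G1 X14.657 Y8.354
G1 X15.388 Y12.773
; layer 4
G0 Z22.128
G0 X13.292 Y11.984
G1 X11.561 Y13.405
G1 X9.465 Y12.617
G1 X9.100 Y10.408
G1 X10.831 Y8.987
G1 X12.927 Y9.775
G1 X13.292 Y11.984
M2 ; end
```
solid part
  facet normal 0.0000 0.0000 -1.0000
    outer loop
      vertex 2.543 18.300 0.000
      vertex 13.022 22.242 0.000
      vertex 21.675 15.138 0.000
    endloop
  endfacet
  facet normal 0.0000 0.0000 -1.0000
    outer loop
      vertex 0.717 7.254 0.000
      vertex 2.543 18.300 0.000
      vertex 21.675 15.138 0.000
    endloop
  endfacet
  facet normal 0.0000 0.0000 -1.0000
    outer loop
      vertex 9.370 0.150 0.000
      vertex 0.717 7.254 0.000
      vertex 21.675 15.138 0.000
    endloop
  endfacet
  facet normal 0.0000 0.0000 -1.0000
    outer loop
      vertex 19.849 4.092 0.000
      vertex 9.370 0.150 0.000
      vertex 21.675 15.138 0.000
    endloop
  endfacet
  facet normal 0.5988 0.7294 0.3308
    outer loop
      vertex 21.675 15.138 0.000
      vertex 13.022 22.242 0.000
      vertex 11.196 11.196 27.660
    endloop
  endfacet
  facet normal -0.3323 0.8833 0.3308
    outer loop
      vertex 13.022 22.242 0.000
      vertex 2.543 18.300 0.000
      vertex 11.196 11.196 27.660
    endloop
  endfacet
  facet normal -0.9311 0.1539 0.3308
    outer loop
      vertex 2.543 18.300 0.000
      vertex 0.717 7.254 0.000
      vertex 11.196 11.196 27.660
    endloop
  endfacet
  facet normal -0.5988 -0.7294 0.3308
    outer loop
      vertex 0.717 7.254 0.000
      vertex 9.370 0.150 0.000
      vertex 11.196 11.196 27.660
    endloop
  endfacet
  facet normal 0.3323 -0.8833 0.3308
    outer loop
      vertex 9.370 0.150 0.000
      vertex 19.849 4.092 0.000
      vertex 11.196 11.196 27.660
    endloop
  endfacet
  facet normal 0.9311 -0.1539 0.3308
    outer loop
      vertex 19.849 4.092 0.000
      vertex 21.675 15.138 0.000
      vertex 11.196 11.196 27.660
    endloop
  endfacet
endsolid part

The G0 Z moves step by Δz≈5.532 mm. The G1 loops shrink linearly with z, so the solid tapers from its base footprint up to z≈27.7. Closing with a flat bottom cap and the tapered top and triangulating gives 10 facets — a regular 6-sided pyramid, base circumscribed radius ≈ 11.2 mm, apex at z ≈ 27.7 mm.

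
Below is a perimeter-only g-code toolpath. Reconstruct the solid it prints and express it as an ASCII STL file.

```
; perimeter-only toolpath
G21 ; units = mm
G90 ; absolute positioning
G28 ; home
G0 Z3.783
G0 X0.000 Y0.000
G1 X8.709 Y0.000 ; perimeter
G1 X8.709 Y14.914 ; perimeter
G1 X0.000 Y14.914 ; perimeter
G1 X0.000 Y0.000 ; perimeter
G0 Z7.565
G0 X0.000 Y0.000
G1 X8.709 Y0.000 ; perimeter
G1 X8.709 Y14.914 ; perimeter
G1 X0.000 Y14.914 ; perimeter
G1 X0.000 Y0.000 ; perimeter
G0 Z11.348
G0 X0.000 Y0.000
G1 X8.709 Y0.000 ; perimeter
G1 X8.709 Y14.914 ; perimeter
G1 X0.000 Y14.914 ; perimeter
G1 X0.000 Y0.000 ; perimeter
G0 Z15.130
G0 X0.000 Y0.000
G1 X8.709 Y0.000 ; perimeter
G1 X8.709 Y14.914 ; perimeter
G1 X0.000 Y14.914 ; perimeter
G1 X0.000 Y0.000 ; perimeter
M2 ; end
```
solid part
  facet normal 0.0000 0.0000 -1.0000
    outer loop
      vertex 8.709 14.914 0.000
      vertex 8.709 0.000 0.000
      vertex 0.000 0.000 0.000
    endloop
  endfacet
  facet normal 0.0000 0.0000 -1.0000
    outer loop
      vertex 0.000 14.914 0.000
      vertex 8.709 14.914 0.000
      vertex 0.000 0.000 0.000
    endloop
  endfacet
  facet normal 0.0000 0.0000 1.0000
    outer loop
      vertex 0.000 0.000 15.130
      vertex 8.709 0.000 15.130
      vertex 8.709 14.914 15.130
    endloop
  endfacet
  facet normal 0.0000 0.0000 1.0000
    outer loop
      vertex 0.000 0.000 15.130
      vertex 8.709 14.914 15.130
      vertex 0.000 14.914 15.130
    endloop
  endfacet
  facet normal 0.0000 -1.0000 0.0000
    outer loop
      vertex 0.000 0.000 0.000
      vertex 8.709 0.000 0.000
      vertex 8.709 0.000 15.130
    endloop
  endfacet
  facet normal 0.0000 -1.0000 0.0000
    outer loop
      vertex 0.000 0.000 0.000
      vertex 8.709 0.000 15.130
      vertex 0.000 0.000 15.130
    endloop
  endfacet
  facet normal 0.0000 1.0000 0.0000
    outer loop
      vertex 8.709 14.914 15.130
      vertex 8.709 14.914 0.000
      vertex 0.000 14.914 0.000
    endloop
  endfacet
  facet normal 0.0000 1.0000 0.0000
    outer loop
      vertex 0.000 14.914 15.130
      vertex 8.709 14.914 15.130
      vertex 0.000 14.914 0.000
    endloop
  endfacet
  facet normal -1.0000 0.0000 0.0000
    outer loop
      vertex 0.000 14.914 15.130
      vertex 0.000 14.914 0.000
      vertex 0.000 0.000 0.000
    endloop
  endfacet
  facet normal -1.0000 0.0000 0.0000
    outer loop
      vertex 0.000 0.000 15.130
      vertex 0.000 14.914 15.130
      vertex 0.000 0.000 0.000
    endloop
  endfacet
  facet normal 1.0000 0.0000 0.0000
    outer loop
      vertex 8.709 0.000 0.000
      vertex 8.709 14.914 0.000
      vertex 8.709 14.914 15.130
    endloop
  endfacet
  facet normal 1.0000 0.0000 0.0000
    outer loop
      vertex 8.709 0.000 0.000
      vertex 8.709 14.914 15.130
      vertex 8.709 0.000 15.130
    endloop
  endfacet
endsolid part

The G0 Z moves step by Δz≈3.783 mm. Every layer's G1 loop is the same polygon, so the solid is a straight extrusion of it from z=0 to z≈15.1. Closing with flat bottom and top caps and triangulating gives 12 facets — a rectangular box, roughly 8.71 × 14.9 mm footprint and 15.1 mm tall.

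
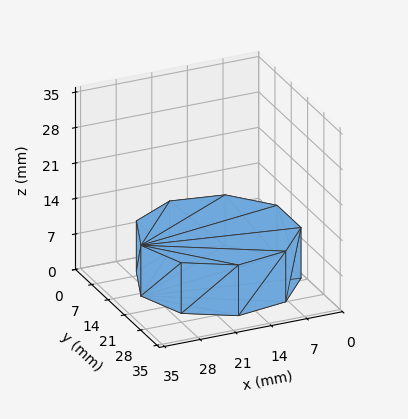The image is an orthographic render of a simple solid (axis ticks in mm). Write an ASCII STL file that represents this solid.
Reading the render: the shape is a regular 9-sided prism (a cylinder approximated with 9 flat sides), circumscribed radius ≈ 15 mm, height ≈ 10 mm (dimensions read to the nearest mm from the axis ticks). For the STL, each face is triangulated and given an outward normal.

solid part
  facet normal 0.0000 0.0000 -1.0000
    outer loop
      vertex 17.60 29.77 0.00
      vertex 26.49 24.64 0.00
      vertex 30.00 15.00 0.00
    endloop
  endfacet
  facet normal 0.0000 0.0000 -1.0000
    outer loop
      vertex 7.50 27.99 0.00
      vertex 17.60 29.77 0.00
      vertex 30.00 15.00 0.00
    endloop
  endfacet
  facet normal 0.0000 0.0000 -1.0000
    outer loop
      vertex 0.90 20.13 0.00
      vertex 7.50 27.99 0.00
      vertex 30.00 15.00 0.00
    endloop
  endfacet
  facet normal 0.0000 0.0000 -1.0000
    outer loop
      vertex 0.90 9.87 0.00
      vertex 0.90 20.13 0.00
      vertex 30.00 15.00 0.00
    endloop
  endfacet
  facet normal 0.0000 0.0000 -1.0000
    outer loop
      vertex 7.50 2.01 0.00
      vertex 0.90 9.87 0.00
      vertex 30.00 15.00 0.00
    endloop
  endfacet
  facet normal 0.0000 0.0000 -1.0000
    outer loop
      vertex 17.60 0.23 0.00
      vertex 7.50 2.01 0.00
      vertex 30.00 15.00 0.00
    endloop
  endfacet
  facet normal 0.0000 0.0000 -1.0000
    outer loop
      vertex 26.49 5.36 0.00
      vertex 17.60 0.23 0.00
      vertex 30.00 15.00 0.00
    endloop
  endfacet
  facet normal 0.0000 0.0000 1.0000
    outer loop
      vertex 30.00 15.00 10.00
      vertex 26.49 24.64 10.00
      vertex 17.60 29.77 10.00
    endloop
  endfacet
  facet normal 0.0000 0.0000 1.0000
    outer loop
      vertex 30.00 15.00 10.00
      vertex 17.60 29.77 10.00
      vertex 7.50 27.99 10.00
    endloop
  endfacet
  facet normal 0.0000 0.0000 1.0000
    outer loop
      vertex 30.00 15.00 10.00
      vertex 7.50 27.99 10.00
      vertex 0.90 20.13 10.00
    endloop
  endfacet
  facet normal 0.0000 0.0000 1.0000
    outer loop
      vertex 30.00 15.00 10.00
      vertex 0.90 20.13 10.00
      vertex 0.90 9.87 10.00
    endloop
  endfacet
  facet normal 0.0000 0.0000 1.0000
    outer loop
      vertex 30.00 15.00 10.00
      vertex 0.90 9.87 10.00
      vertex 7.50 2.01 10.00
    endloop
  endfacet
  facet normal 0.0000 0.0000 1.0000
    outer loop
      vertex 30.00 15.00 10.00
      vertex 7.50 2.01 10.00
      vertex 17.60 0.23 10.00
    endloop
  endfacet
  facet normal 0.0000 0.0000 1.0000
    outer loop
      vertex 30.00 15.00 10.00
      vertex 17.60 0.23 10.00
      vertex 26.49 5.36 10.00
    endloop
  endfacet
  facet normal 0.9397 0.3421 0.0000
    outer loop
      vertex 30.00 15.00 0.00
      vertex 26.49 24.64 0.00
      vertex 26.49 24.64 10.00
    endloop
  endfacet
  facet normal 0.9397 0.3421 0.0000
    outer loop
      vertex 30.00 15.00 0.00
      vertex 26.49 24.64 10.00
      vertex 30.00 15.00 10.00
    endloop
  endfacet
  facet normal 0.4998 0.8661 0.0000
    outer loop
      vertex 26.49 24.64 0.00
      vertex 17.60 29.77 0.00
      vertex 17.60 29.77 10.00
    endloop
  endfacet
  facet normal 0.4998 0.8661 0.0000
    outer loop
      vertex 26.49 24.64 0.00
      vertex 17.60 29.77 10.00
      vertex 26.49 24.64 10.00
    endloop
  endfacet
  facet normal -0.1736 0.9848 0.0000
    outer loop
      vertex 17.60 29.77 0.00
      vertex 7.50 27.99 0.00
      vertex 7.50 27.99 10.00
    endloop
  endfacet
  facet normal -0.1736 0.9848 0.0000
    outer loop
      vertex 17.60 29.77 0.00
      vertex 7.50 27.99 10.00
      vertex 17.60 29.77 10.00
    endloop
  endfacet
  facet normal -0.7658 0.6431 0.0000
    outer loop
      vertex 7.50 27.99 0.00
      vertex 0.90 20.13 0.00
      vertex 0.90 20.13 10.00
    endloop
  endfacet
  facet normal -0.7658 0.6431 0.0000
    outer loop
      vertex 7.50 27.99 0.00
      vertex 0.90 20.13 10.00
      vertex 7.50 27.99 10.00
    endloop
  endfacet
  facet normal -1.0000 0.0000 0.0000
    outer loop
      vertex 0.90 20.13 0.00
      vertex 0.90 9.87 0.00
      vertex 0.90 9.87 10.00
    endloop
  endfacet
  facet normal -1.0000 0.0000 0.0000
    outer loop
      vertex 0.90 20.13 0.00
      vertex 0.90 9.87 10.00
      vertex 0.90 20.13 10.00
    endloop
  endfacet
  facet normal -0.7658 -0.6431 0.0000
    outer loop
      vertex 0.90 9.87 0.00
      vertex 7.50 2.01 0.00
      vertex 7.50 2.01 10.00
    endloop
  endfacet
  facet normal -0.7658 -0.6431 0.0000
    outer loop
      vertex 0.90 9.87 0.00
      vertex 7.50 2.01 10.00
      vertex 0.90 9.87 10.00
    endloop
  endfacet
  facet normal -0.1736 -0.9848 0.0000
    outer loop
      vertex 7.50 2.01 0.00
      vertex 17.60 0.23 0.00
      vertex 17.60 0.23 10.00
    endloop
  endfacet
  facet normal -0.1736 -0.9848 0.0000
    outer loop
      vertex 7.50 2.01 0.00
      vertex 17.60 0.23 10.00
      vertex 7.50 2.01 10.00
    endloop
  endfacet
  facet normal 0.4998 -0.8661 0.0000
    outer loop
      vertex 17.60 0.23 0.00
      vertex 26.49 5.36 0.00
      vertex 26.49 5.36 10.00
    endloop
  endfacet
  facet normal 0.4998 -0.8661 0.0000
    outer loop
      vertex 17.60 0.23 0.00
      vertex 26.49 5.36 10.00
      vertex 17.60 0.23 10.00
    endloop
  endfacet
  facet normal 0.9397 -0.3421 0.0000
    outer loop
      vertex 26.49 5.36 0.00
      vertex 30.00 15.00 0.00
      vertex 30.00 15.00 10.00
    endloop
  endfacet
  facet normal 0.9397 -0.3421 0.0000
    outer loop
      vertex 26.49 5.36 0.00
      vertex 30.00 15.00 10.00
      vertex 26.49 5.36 10.00
    endloop
  endfacet
endsolid part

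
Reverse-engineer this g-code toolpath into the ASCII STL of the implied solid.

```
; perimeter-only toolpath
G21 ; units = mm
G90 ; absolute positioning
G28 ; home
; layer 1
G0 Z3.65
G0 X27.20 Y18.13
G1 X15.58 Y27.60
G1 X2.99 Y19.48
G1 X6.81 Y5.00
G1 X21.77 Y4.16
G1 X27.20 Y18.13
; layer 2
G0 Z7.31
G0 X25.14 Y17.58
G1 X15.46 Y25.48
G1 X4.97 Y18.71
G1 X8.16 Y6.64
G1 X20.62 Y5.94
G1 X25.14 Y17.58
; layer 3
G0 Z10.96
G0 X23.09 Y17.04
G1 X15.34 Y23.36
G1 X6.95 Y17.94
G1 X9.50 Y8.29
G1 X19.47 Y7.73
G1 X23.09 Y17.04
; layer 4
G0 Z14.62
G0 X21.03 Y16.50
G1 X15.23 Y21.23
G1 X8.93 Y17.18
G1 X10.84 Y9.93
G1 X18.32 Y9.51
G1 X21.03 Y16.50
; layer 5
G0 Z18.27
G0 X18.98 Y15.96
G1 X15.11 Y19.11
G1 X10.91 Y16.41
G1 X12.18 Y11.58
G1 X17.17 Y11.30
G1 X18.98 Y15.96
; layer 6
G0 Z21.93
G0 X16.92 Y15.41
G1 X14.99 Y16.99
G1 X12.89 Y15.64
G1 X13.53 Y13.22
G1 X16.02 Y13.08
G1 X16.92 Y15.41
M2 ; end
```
solid part
  facet normal 0.0000 0.0000 -1.0000
    outer loop
      vertex 1.01 20.25 0.00
      vertex 15.70 29.72 0.00
      vertex 29.25 18.67 0.00
    endloop
  endfacet
  facet normal 0.0000 0.0000 -1.0000
    outer loop
      vertex 5.47 3.35 0.00
      vertex 1.01 20.25 0.00
      vertex 29.25 18.67 0.00
    endloop
  endfacet
  facet normal 0.0000 0.0000 -1.0000
    outer loop
      vertex 22.92 2.37 0.00
      vertex 5.47 3.35 0.00
      vertex 29.25 18.67 0.00
    endloop
  endfacet
  facet normal 0.5719 0.7013 0.4257
    outer loop
      vertex 29.25 18.67 0.00
      vertex 15.70 29.72 0.00
      vertex 14.87 14.87 25.58
    endloop
  endfacet
  facet normal -0.4903 0.7606 0.4256
    outer loop
      vertex 15.70 29.72 0.00
      vertex 1.01 20.25 0.00
      vertex 14.87 14.87 25.58
    endloop
  endfacet
  facet normal -0.8750 -0.2309 0.4255
    outer loop
      vertex 1.01 20.25 0.00
      vertex 5.47 3.35 0.00
      vertex 14.87 14.87 25.58
    endloop
  endfacet
  facet normal -0.0507 -0.9035 0.4255
    outer loop
      vertex 5.47 3.35 0.00
      vertex 22.92 2.37 0.00
      vertex 14.87 14.87 25.58
    endloop
  endfacet
  facet normal 0.8436 -0.3276 0.4255
    outer loop
      vertex 22.92 2.37 0.00
      vertex 29.25 18.67 0.00
      vertex 14.87 14.87 25.58
    endloop
  endfacet
endsolid part

The G0 Z moves step by Δz≈3.65 mm. The G1 loops shrink linearly with z, so the solid tapers from its base footprint up to z≈25.6. Closing with a flat bottom cap and the tapered top and triangulating gives 8 facets — a regular 5-sided pyramid, base circumscribed radius ≈ 14.9 mm, apex at z ≈ 25.6 mm.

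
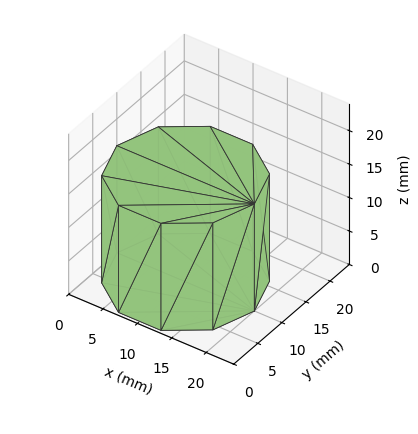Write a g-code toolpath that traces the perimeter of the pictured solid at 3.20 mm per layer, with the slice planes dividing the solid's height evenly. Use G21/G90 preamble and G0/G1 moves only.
Reading the render: the shape is a regular 10-sided prism (a cylinder approximated with 10 flat sides), circumscribed radius ≈ 10 mm, height ≈ 16 mm (dimensions read to the nearest mm from the axis ticks). For the g-code, the solid's height is divided into equal slices at the stated Δz and each level perimeter traced with G1 moves after a G0 lift.

; perimeter-only toolpath
G21 ; units = mm
G90 ; absolute positioning
G28 ; home
; layer 1
G0 Z3.20
G0 X20.00 Y10.00
G1 X18.09 Y15.88
G1 X13.09 Y19.51
G1 X6.91 Y19.51
G1 X1.91 Y15.88
G1 X0.00 Y10.00
G1 X1.91 Y4.12
G1 X6.91 Y0.49
G1 X13.09 Y0.49
G1 X18.09 Y4.12
G1 X20.00 Y10.00
; layer 2
G0 Z6.40
G0 X20.00 Y10.00
G1 X18.09 Y15.88
G1 X13.09 Y19.51
G1 X6.91 Y19.51
G1 X1.91 Y15.88
G1 X0.00 Y10.00
G1 X1.91 Y4.12
G1 X6.91 Y0.49
G1 X13.09 Y0.49
G1 X18.09 Y4.12
G1 X20.00 Y10.00
; layer 3
G0 Z9.60
G0 X20.00 Y10.00
G1 X18.09 Y15.88
G1 X13.09 Y19.51
G1 X6.91 Y19.51
G1 X1.91 Y15.88
G1 X0.00 Y10.00
G1 X1.91 Y4.12
G1 X6.91 Y0.49
G1 X13.09 Y0.49
G1 X18.09 Y4.12
G1 X20.00 Y10.00
; layer 4
G0 Z12.80
G0 X20.00 Y10.00
G1 X18.09 Y15.88
G1 X13.09 Y19.51
G1 X6.91 Y19.51
G1 X1.91 Y15.88
G1 X0.00 Y10.00
G1 X1.91 Y4.12
G1 X6.91 Y0.49
G1 X13.09 Y0.49
G1 X18.09 Y4.12
G1 X20.00 Y10.00
; layer 5
G0 Z16.00
G0 X20.00 Y10.00
G1 X18.09 Y15.88
G1 X13.09 Y19.51
G1 X6.91 Y19.51
G1 X1.91 Y15.88
G1 X0.00 Y10.00
G1 X1.91 Y4.12
G1 X6.91 Y0.49
G1 X13.09 Y0.49
G1 X18.09 Y4.12
G1 X20.00 Y10.00
M2 ; end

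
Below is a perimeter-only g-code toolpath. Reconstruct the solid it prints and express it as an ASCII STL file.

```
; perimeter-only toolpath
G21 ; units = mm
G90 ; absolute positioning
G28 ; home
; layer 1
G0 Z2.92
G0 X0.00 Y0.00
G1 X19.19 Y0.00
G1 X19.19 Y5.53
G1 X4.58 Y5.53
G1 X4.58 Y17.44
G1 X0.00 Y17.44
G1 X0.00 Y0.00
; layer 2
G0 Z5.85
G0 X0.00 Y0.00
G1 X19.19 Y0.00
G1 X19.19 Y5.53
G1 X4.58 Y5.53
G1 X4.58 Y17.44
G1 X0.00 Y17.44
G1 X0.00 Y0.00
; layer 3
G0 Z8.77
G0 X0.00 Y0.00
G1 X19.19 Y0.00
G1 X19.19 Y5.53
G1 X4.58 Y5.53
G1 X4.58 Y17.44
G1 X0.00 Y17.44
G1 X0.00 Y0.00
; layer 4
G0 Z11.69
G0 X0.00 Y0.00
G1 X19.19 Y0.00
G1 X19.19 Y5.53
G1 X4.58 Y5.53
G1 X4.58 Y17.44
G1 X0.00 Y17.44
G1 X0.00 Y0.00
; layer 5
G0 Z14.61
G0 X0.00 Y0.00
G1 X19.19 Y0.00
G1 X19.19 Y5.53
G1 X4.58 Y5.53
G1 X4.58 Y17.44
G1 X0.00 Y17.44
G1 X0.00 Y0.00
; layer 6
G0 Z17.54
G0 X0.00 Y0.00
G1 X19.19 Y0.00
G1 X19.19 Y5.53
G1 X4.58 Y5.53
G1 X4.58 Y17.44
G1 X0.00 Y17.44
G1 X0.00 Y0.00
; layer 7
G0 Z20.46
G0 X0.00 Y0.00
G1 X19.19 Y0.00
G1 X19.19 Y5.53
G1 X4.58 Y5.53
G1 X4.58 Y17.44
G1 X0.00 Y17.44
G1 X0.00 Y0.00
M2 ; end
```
solid part
  facet normal 0.0000 0.0000 -1.0000
    outer loop
      vertex 19.19 5.53 0.00
      vertex 19.19 0.00 0.00
      vertex 0.00 0.00 0.00
    endloop
  endfacet
  facet normal 0.0000 0.0000 -1.0000
    outer loop
      vertex 4.58 5.53 0.00
      vertex 19.19 5.53 0.00
      vertex 0.00 0.00 0.00
    endloop
  endfacet
  facet normal 0.0000 0.0000 -1.0000
    outer loop
      vertex 4.58 17.44 0.00
      vertex 4.58 5.53 0.00
      vertex 0.00 0.00 0.00
    endloop
  endfacet
  facet normal 0.0000 0.0000 -1.0000
    outer loop
      vertex 0.00 17.44 0.00
      vertex 4.58 17.44 0.00
      vertex 0.00 0.00 0.00
    endloop
  endfacet
  facet normal 0.0000 0.0000 1.0000
    outer loop
      vertex 0.00 0.00 20.46
      vertex 19.19 0.00 20.46
      vertex 19.19 5.53 20.46
    endloop
  endfacet
  facet normal 0.0000 0.0000 1.0000
    outer loop
      vertex 0.00 0.00 20.46
      vertex 19.19 5.53 20.46
      vertex 4.58 5.53 20.46
    endloop
  endfacet
  facet normal 0.0000 0.0000 1.0000
    outer loop
      vertex 0.00 0.00 20.46
      vertex 4.58 5.53 20.46
      vertex 4.58 17.44 20.46
    endloop
  endfacet
  facet normal 0.0000 0.0000 1.0000
    outer loop
      vertex 0.00 0.00 20.46
      vertex 4.58 17.44 20.46
      vertex 0.00 17.44 20.46
    endloop
  endfacet
  facet normal 0.0000 -1.0000 0.0000
    outer loop
      vertex 0.00 0.00 0.00
      vertex 19.19 0.00 0.00
      vertex 19.19 0.00 20.46
    endloop
  endfacet
  facet normal 0.0000 -1.0000 0.0000
    outer loop
      vertex 0.00 0.00 0.00
      vertex 19.19 0.00 20.46
      vertex 0.00 0.00 20.46
    endloop
  endfacet
  facet normal 1.0000 0.0000 0.0000
    outer loop
      vertex 19.19 0.00 0.00
      vertex 19.19 5.53 0.00
      vertex 19.19 5.53 20.46
    endloop
  endfacet
  facet normal 1.0000 0.0000 0.0000
    outer loop
      vertex 19.19 0.00 0.00
      vertex 19.19 5.53 20.46
      vertex 19.19 0.00 20.46
    endloop
  endfacet
  facet normal 0.0000 1.0000 0.0000
    outer loop
      vertex 19.19 5.53 0.00
      vertex 4.58 5.53 0.00
      vertex 4.58 5.53 20.46
    endloop
  endfacet
  facet normal 0.0000 1.0000 0.0000
    outer loop
      vertex 19.19 5.53 0.00
      vertex 4.58 5.53 20.46
      vertex 19.19 5.53 20.46
    endloop
  endfacet
  facet normal 1.0000 0.0000 0.0000
    outer loop
      vertex 4.58 5.53 0.00
      vertex 4.58 17.44 0.00
      vertex 4.58 17.44 20.46
    endloop
  endfacet
  facet normal 1.0000 0.0000 0.0000
    outer loop
      vertex 4.58 5.53 0.00
      vertex 4.58 17.44 20.46
      vertex 4.58 5.53 20.46
    endloop
  endfacet
  facet normal 0.0000 1.0000 0.0000
    outer loop
      vertex 4.58 17.44 0.00
      vertex 0.00 17.44 0.00
      vertex 0.00 17.44 20.46
    endloop
  endfacet
  facet normal 0.0000 1.0000 0.0000
    outer loop
      vertex 4.58 17.44 0.00
      vertex 0.00 17.44 20.46
      vertex 4.58 17.44 20.46
    endloop
  endfacet
  facet normal -1.0000 0.0000 0.0000
    outer loop
      vertex 0.00 17.44 0.00
      vertex 0.00 0.00 0.00
      vertex 0.00 0.00 20.46
    endloop
  endfacet
  facet normal -1.0000 0.0000 0.0000
    outer loop
      vertex 0.00 17.44 0.00
      vertex 0.00 0.00 20.46
      vertex 0.00 17.44 20.46
    endloop
  endfacet
endsolid part

The G0 Z moves step by Δz≈2.92 mm. Every layer's G1 loop is the same polygon, so the solid is a straight extrusion of it from z=0 to z≈20.5. Closing with flat bottom and top caps and triangulating gives 20 facets — an L-shaped prism: outer 19.2 × 17.4 mm, arm thicknesses ≈ 5.53 mm (horizontal) and 4.58 mm (vertical), extruded 20.5 mm in z.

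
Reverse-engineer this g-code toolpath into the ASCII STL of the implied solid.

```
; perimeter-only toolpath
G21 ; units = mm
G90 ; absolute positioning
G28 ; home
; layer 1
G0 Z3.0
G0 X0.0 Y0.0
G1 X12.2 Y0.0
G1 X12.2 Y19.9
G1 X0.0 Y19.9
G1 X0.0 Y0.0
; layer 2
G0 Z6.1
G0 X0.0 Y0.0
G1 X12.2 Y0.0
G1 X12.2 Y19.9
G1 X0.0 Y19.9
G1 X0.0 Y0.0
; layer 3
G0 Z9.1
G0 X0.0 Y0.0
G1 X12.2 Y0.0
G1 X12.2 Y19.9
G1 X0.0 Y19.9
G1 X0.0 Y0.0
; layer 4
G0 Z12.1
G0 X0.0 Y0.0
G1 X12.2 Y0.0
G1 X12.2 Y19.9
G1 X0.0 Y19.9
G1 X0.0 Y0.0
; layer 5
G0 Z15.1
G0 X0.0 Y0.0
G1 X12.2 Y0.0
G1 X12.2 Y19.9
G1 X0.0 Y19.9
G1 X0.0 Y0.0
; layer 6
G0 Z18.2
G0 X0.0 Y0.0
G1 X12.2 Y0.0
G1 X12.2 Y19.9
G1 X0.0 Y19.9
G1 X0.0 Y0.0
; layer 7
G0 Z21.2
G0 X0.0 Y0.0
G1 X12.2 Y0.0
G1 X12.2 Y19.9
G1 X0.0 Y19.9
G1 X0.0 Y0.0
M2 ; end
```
solid part
  facet normal 0.0000 0.0000 -1.0000
    outer loop
      vertex 12.2 19.9 0.0
      vertex 12.2 0.0 0.0
      vertex 0.0 0.0 0.0
    endloop
  endfacet
  facet normal 0.0000 0.0000 -1.0000
    outer loop
      vertex 0.0 19.9 0.0
      vertex 12.2 19.9 0.0
      vertex 0.0 0.0 0.0
    endloop
  endfacet
  facet normal 0.0000 0.0000 1.0000
    outer loop
      vertex 0.0 0.0 21.2
      vertex 12.2 0.0 21.2
      vertex 12.2 19.9 21.2
    endloop
  endfacet
  facet normal 0.0000 0.0000 1.0000
    outer loop
      vertex 0.0 0.0 21.2
      vertex 12.2 19.9 21.2
      vertex 0.0 19.9 21.2
    endloop
  endfacet
  facet normal 0.0000 -1.0000 0.0000
    outer loop
      vertex 0.0 0.0 0.0
      vertex 12.2 0.0 0.0
      vertex 12.2 0.0 21.2
    endloop
  endfacet
  facet normal 0.0000 -1.0000 0.0000
    outer loop
      vertex 0.0 0.0 0.0
      vertex 12.2 0.0 21.2
      vertex 0.0 0.0 21.2
    endloop
  endfacet
  facet normal 0.0000 1.0000 0.0000
    outer loop
      vertex 12.2 19.9 21.2
      vertex 12.2 19.9 0.0
      vertex 0.0 19.9 0.0
    endloop
  endfacet
  facet normal 0.0000 1.0000 0.0000
    outer loop
      vertex 0.0 19.9 21.2
      vertex 12.2 19.9 21.2
      vertex 0.0 19.9 0.0
    endloop
  endfacet
  facet normal -1.0000 0.0000 0.0000
    outer loop
      vertex 0.0 19.9 21.2
      vertex 0.0 19.9 0.0
      vertex 0.0 0.0 0.0
    endloop
  endfacet
  facet normal -1.0000 0.0000 0.0000
    outer loop
      vertex 0.0 0.0 21.2
      vertex 0.0 19.9 21.2
      vertex 0.0 0.0 0.0
    endloop
  endfacet
  facet normal 1.0000 0.0000 0.0000
    outer loop
      vertex 12.2 0.0 0.0
      vertex 12.2 19.9 0.0
      vertex 12.2 19.9 21.2
    endloop
  endfacet
  facet normal 1.0000 0.0000 0.0000
    outer loop
      vertex 12.2 0.0 0.0
      vertex 12.2 19.9 21.2
      vertex 12.2 0.0 21.2
    endloop
  endfacet
endsolid part

The G0 Z moves step by Δz≈3.0 mm. Every layer's G1 loop is the same polygon, so the solid is a straight extrusion of it from z=0 to z≈21.2. Closing with flat bottom and top caps and triangulating gives 12 facets — a rectangular box, roughly 12.2 × 19.9 mm footprint and 21.2 mm tall.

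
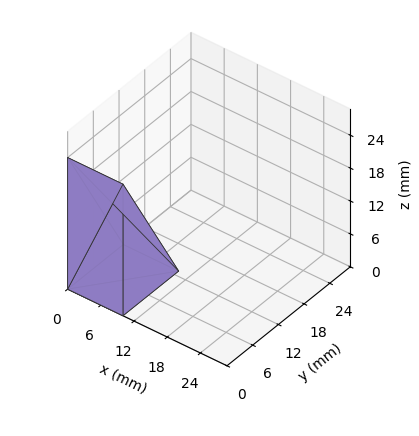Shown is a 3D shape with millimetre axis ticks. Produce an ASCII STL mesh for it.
Reading the render: the shape is a wedge (ramp): 10 × 13 mm base, rising to 24 mm along the y=0 edge and sloping linearly to z=0 at y=13 (dimensions read to the nearest mm from the axis ticks). For the STL, each face is triangulated and given an outward normal.

solid part
  facet normal 0.0000 0.0000 -1.0000
    outer loop
      vertex 10.0 13.0 0.0
      vertex 10.0 0.0 0.0
      vertex 0.0 0.0 0.0
    endloop
  endfacet
  facet normal 0.0000 0.0000 -1.0000
    outer loop
      vertex 0.0 13.0 0.0
      vertex 10.0 13.0 0.0
      vertex 0.0 0.0 0.0
    endloop
  endfacet
  facet normal 0.0000 -1.0000 0.0000
    outer loop
      vertex 0.0 0.0 0.0
      vertex 10.0 0.0 0.0
      vertex 10.0 0.0 24.0
    endloop
  endfacet
  facet normal 0.0000 -1.0000 0.0000
    outer loop
      vertex 0.0 0.0 0.0
      vertex 10.0 0.0 24.0
      vertex 0.0 0.0 24.0
    endloop
  endfacet
  facet normal 0.0000 0.8793 0.4763
    outer loop
      vertex 0.0 0.0 24.0
      vertex 10.0 0.0 24.0
      vertex 10.0 13.0 0.0
    endloop
  endfacet
  facet normal 0.0000 0.8793 0.4763
    outer loop
      vertex 0.0 0.0 24.0
      vertex 10.0 13.0 0.0
      vertex 0.0 13.0 0.0
    endloop
  endfacet
  facet normal -1.0000 0.0000 0.0000
    outer loop
      vertex 0.0 0.0 24.0
      vertex 0.0 13.0 0.0
      vertex 0.0 0.0 0.0
    endloop
  endfacet
  facet normal 1.0000 0.0000 0.0000
    outer loop
      vertex 10.0 0.0 0.0
      vertex 10.0 13.0 0.0
      vertex 10.0 0.0 24.0
    endloop
  endfacet
endsolid part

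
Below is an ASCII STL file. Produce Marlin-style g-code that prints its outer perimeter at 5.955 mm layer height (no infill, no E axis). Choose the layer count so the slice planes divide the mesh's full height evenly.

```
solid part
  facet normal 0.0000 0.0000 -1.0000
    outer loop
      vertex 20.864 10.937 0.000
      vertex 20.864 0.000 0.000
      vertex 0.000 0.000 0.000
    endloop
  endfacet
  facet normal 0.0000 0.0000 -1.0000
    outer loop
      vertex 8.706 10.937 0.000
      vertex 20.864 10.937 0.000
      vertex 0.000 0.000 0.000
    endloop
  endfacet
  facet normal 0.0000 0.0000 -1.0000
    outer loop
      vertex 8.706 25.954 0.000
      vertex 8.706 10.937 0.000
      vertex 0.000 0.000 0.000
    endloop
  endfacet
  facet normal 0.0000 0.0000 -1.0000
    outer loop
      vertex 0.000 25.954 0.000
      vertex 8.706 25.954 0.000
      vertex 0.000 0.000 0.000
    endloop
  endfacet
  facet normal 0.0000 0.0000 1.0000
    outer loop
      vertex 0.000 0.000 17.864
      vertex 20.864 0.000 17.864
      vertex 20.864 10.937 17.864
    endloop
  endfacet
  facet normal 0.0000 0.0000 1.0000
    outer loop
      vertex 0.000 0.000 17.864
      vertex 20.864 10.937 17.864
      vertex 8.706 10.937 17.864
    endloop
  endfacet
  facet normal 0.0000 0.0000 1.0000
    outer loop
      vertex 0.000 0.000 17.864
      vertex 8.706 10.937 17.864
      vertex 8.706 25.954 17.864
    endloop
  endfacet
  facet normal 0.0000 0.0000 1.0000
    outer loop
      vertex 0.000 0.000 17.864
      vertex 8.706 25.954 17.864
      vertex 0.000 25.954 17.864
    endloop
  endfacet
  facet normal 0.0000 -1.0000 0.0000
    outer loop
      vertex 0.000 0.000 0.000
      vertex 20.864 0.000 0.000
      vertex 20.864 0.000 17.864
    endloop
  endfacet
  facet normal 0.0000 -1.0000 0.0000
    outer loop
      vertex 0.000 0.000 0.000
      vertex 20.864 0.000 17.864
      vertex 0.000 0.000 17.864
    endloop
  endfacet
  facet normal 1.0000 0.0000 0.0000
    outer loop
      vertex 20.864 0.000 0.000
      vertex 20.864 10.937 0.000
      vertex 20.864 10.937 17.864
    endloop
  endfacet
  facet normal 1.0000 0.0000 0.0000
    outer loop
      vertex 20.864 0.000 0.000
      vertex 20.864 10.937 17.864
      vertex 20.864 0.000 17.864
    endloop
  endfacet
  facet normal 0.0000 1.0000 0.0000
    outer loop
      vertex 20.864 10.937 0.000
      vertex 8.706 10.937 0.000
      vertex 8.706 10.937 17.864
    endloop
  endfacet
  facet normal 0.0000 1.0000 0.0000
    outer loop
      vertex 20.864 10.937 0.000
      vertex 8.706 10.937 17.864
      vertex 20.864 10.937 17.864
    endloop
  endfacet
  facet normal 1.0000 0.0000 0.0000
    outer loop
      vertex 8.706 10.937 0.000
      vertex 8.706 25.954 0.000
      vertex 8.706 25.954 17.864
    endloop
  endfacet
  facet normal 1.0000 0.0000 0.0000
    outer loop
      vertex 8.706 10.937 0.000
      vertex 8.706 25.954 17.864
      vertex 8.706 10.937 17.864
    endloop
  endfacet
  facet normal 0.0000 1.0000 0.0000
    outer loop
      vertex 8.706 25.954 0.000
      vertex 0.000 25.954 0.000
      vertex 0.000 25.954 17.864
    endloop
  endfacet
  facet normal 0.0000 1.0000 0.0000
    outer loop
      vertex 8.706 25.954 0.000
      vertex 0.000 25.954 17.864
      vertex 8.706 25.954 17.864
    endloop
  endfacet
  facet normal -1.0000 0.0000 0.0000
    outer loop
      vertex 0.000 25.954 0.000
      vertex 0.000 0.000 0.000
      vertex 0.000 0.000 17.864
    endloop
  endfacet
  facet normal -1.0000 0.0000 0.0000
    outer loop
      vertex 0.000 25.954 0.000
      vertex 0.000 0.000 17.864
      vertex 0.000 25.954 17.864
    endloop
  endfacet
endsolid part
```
; perimeter-only toolpath
G21 ; units = mm
G90 ; absolute positioning
G28 ; home
; layer 1
G0 Z5.955
G0 X0.000 Y0.000
G1 X20.864 Y0.000
G1 X20.864 Y10.937
G1 X8.706 Y10.937
G1 X8.706 Y25.954
G1 X0.000 Y25.954
G1 X0.000 Y0.000
; layer 2
G0 Z11.909
G0 X0.000 Y0.000
G1 X20.864 Y0.000
G1 X20.864 Y10.937
G1 X8.706 Y10.937
G1 X8.706 Y25.954
G1 X0.000 Y25.954
G1 X0.000 Y0.000
; layer 3
G0 Z17.864
G0 X0.000 Y0.000
G1 X20.864 Y0.000
G1 X20.864 Y10.937
G1 X8.706 Y10.937
G1 X8.706 Y25.954
G1 X0.000 Y25.954
G1 X0.000 Y0.000
M2 ; end

The solid is an L-shaped prism: outer 20.9 × 26 mm, arm thicknesses ≈ 10.9 mm (horizontal) and 8.71 mm (vertical), extruded 17.9 mm in z. Slicing at Δz = 5.955 mm — 3 equal slices spanning the solid's height, so layer i sits at z = i·h/3 — gives 3 non-empty perimeters. Each is a 6-segment closed polygon; G0 lifts to the layer z and rapids to the start vertex, then G1 traces the edges.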